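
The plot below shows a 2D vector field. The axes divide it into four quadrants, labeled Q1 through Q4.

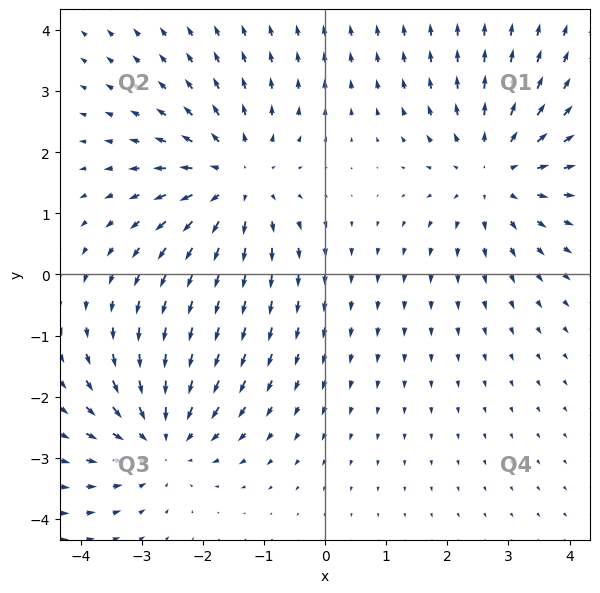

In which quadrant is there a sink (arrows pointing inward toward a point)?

Q3

The sink sits at approximately (-2.7, -2.7), which lies in quadrant Q3. The divergence there is about -3, negative as expected for a sink.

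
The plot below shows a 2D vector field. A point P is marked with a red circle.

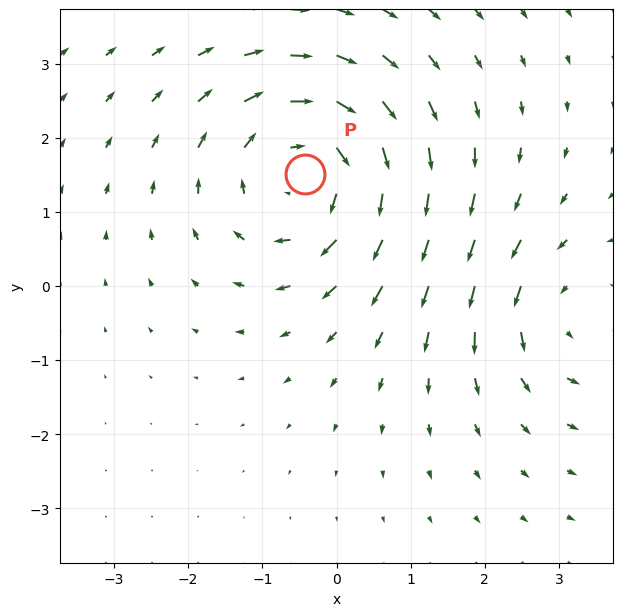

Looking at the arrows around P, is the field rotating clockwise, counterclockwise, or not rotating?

clockwise

Near P at (-0.4, 1.5) the arrows circulate clockwise. The curl (z-component) there is about -4; negative curl means clockwise rotation.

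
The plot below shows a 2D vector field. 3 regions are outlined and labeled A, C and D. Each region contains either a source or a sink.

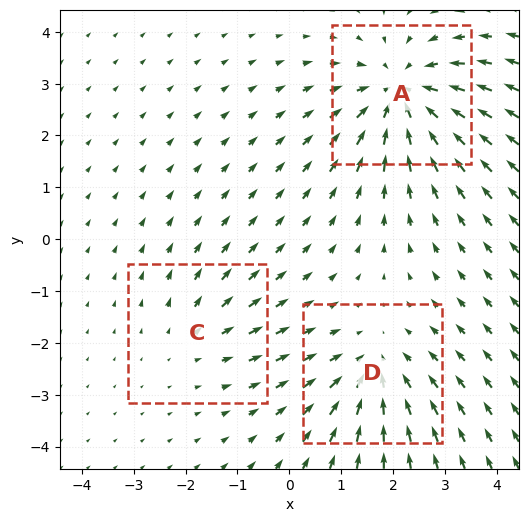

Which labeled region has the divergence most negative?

A

Divergence at each region's feature centre — A: about -4, C: about +2, D: about -3. Region A is most negative.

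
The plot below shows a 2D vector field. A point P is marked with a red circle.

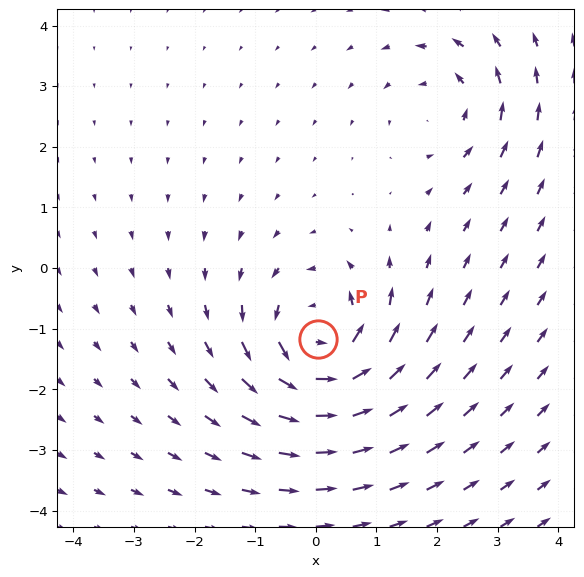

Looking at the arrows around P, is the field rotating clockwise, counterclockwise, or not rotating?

counterclockwise

Near P at (0.0, -1.2) the arrows circulate counterclockwise. The curl (z-component) there is about +5; positive curl means counterclockwise rotation.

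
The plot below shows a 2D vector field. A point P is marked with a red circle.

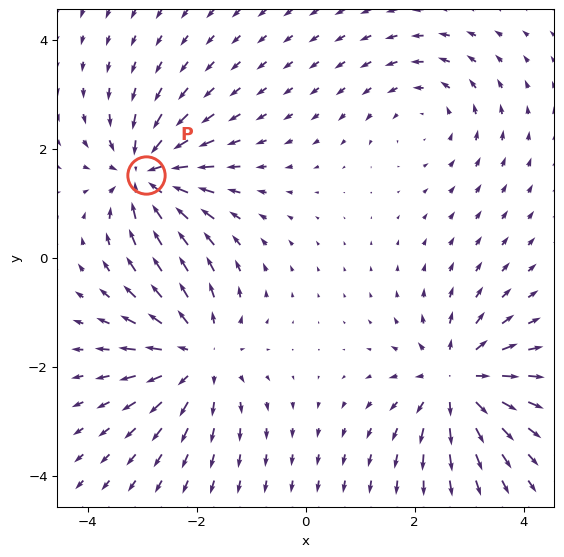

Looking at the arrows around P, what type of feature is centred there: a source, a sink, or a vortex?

At P (-2.9, 1.5) the arrows converge inward. Divergence about -6, curl ≈0 — negative divergence with near-zero curl is a sink.

sink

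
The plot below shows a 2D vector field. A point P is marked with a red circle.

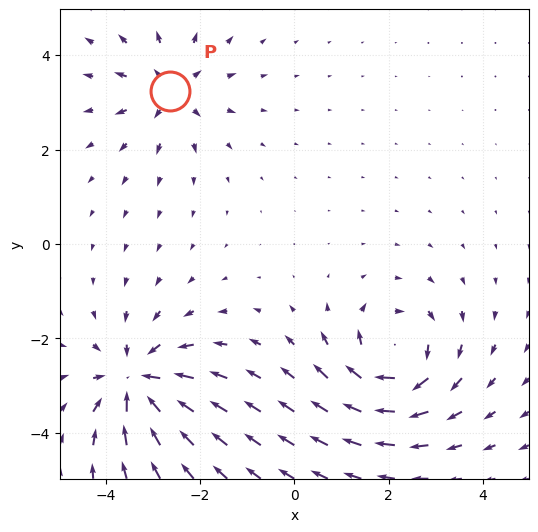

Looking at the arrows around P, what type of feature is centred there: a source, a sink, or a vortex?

At P (-2.6, 3.3) the arrows spread outward. Divergence about +4, curl ≈0 — positive divergence with near-zero curl is a source.

source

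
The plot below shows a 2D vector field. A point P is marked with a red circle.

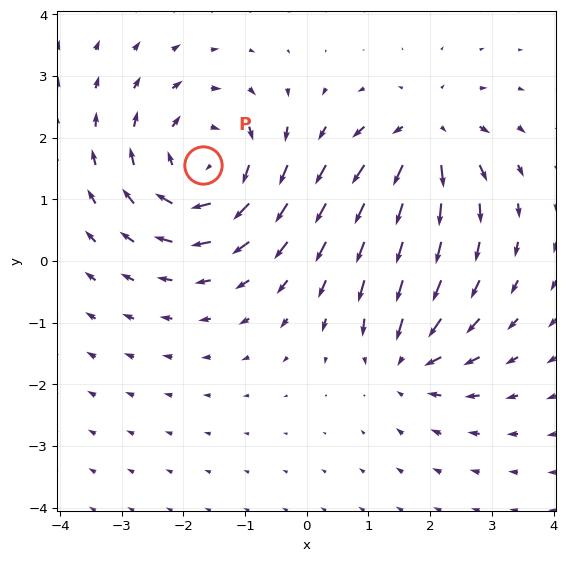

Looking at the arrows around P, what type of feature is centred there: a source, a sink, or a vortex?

At P (-1.7, 1.6) the arrows circulate clockwise. Divergence ≈0, curl about -5 — near-zero divergence with nonzero curl is a vortex.

vortex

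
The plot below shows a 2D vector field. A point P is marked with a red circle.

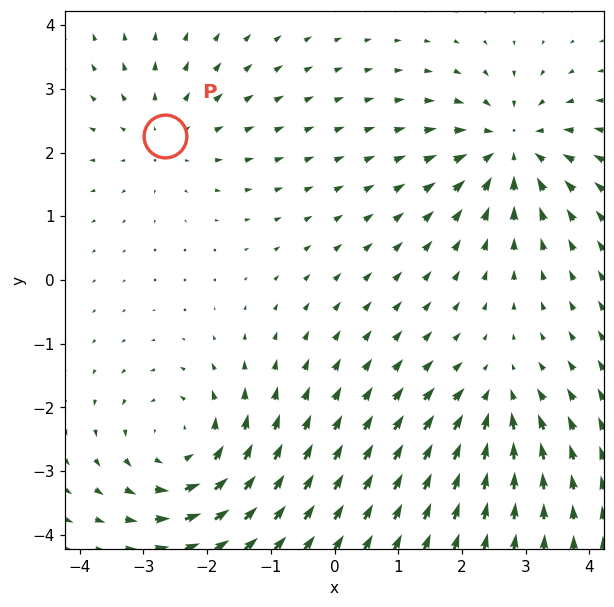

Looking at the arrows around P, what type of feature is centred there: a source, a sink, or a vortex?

source

At P (-2.7, 2.3) the arrows spread outward. Divergence about +3, curl ≈0 — positive divergence with near-zero curl is a source.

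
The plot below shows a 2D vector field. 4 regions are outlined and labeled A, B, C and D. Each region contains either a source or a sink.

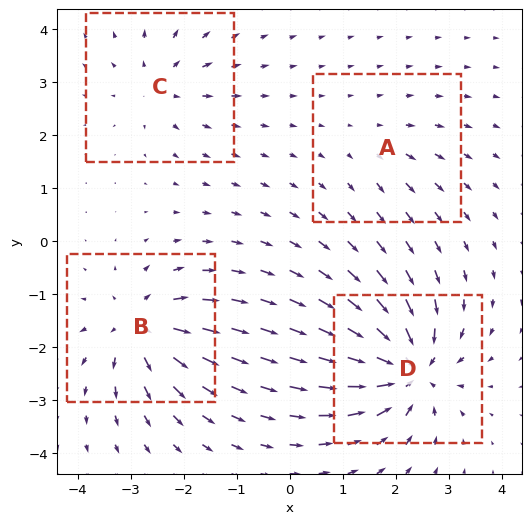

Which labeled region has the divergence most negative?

Divergence at each region's feature centre — A: about +2, B: about +6, C: about +4, D: about -8. Region D is most negative.

D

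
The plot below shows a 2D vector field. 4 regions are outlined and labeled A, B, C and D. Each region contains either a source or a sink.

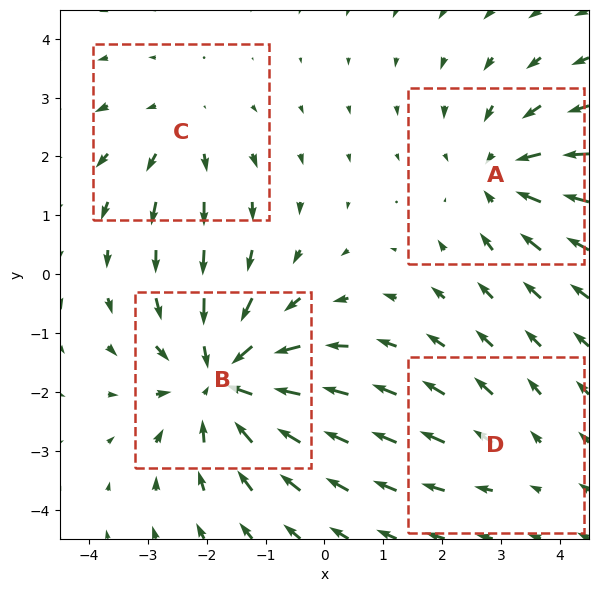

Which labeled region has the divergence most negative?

B

Divergence at each region's feature centre — A: about -4, B: about -6, C: about +3, D: about +2. Region B is most negative.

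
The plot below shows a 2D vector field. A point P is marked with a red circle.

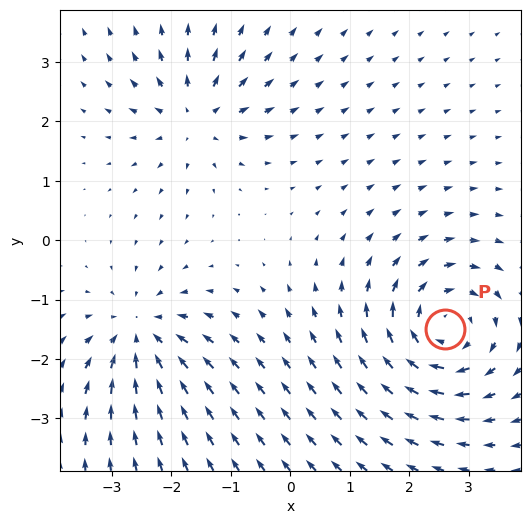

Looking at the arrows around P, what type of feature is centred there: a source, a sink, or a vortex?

At P (2.6, -1.5) the arrows circulate clockwise. Divergence ≈0, curl about -5 — near-zero divergence with nonzero curl is a vortex.

vortex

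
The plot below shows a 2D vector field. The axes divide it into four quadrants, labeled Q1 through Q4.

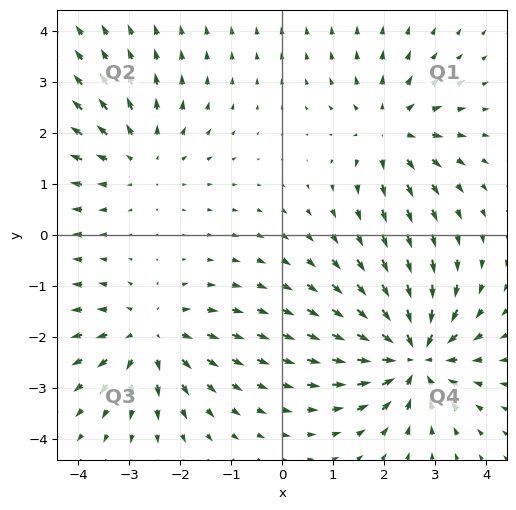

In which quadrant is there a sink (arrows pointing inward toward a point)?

The sink sits at approximately (2.6, -2.4), which lies in quadrant Q4. The divergence there is about -5, negative as expected for a sink.

Q4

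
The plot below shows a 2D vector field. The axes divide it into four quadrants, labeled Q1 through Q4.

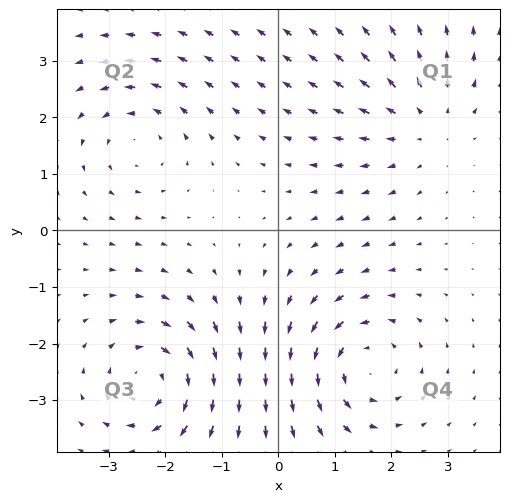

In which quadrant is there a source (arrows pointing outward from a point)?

The source sits at approximately (2.6, 1.9), which lies in quadrant Q1. The divergence there is about +3, positive as expected for a source.

Q1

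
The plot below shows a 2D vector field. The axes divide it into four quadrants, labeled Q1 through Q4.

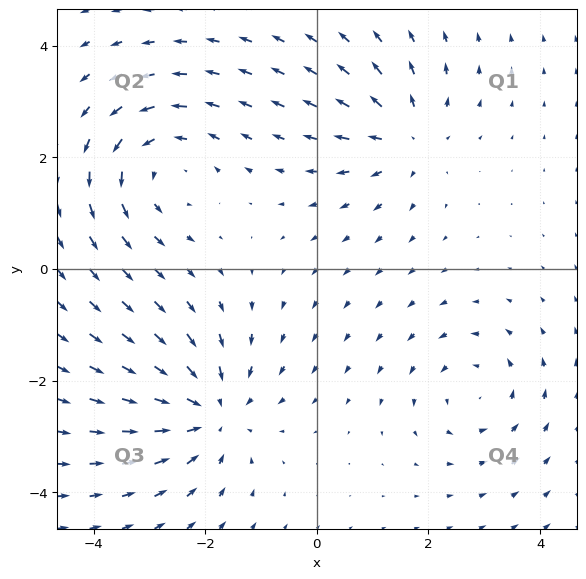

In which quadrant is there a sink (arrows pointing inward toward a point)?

The sink sits at approximately (-1.9, -2.6), which lies in quadrant Q3. The divergence there is about -5, negative as expected for a sink.

Q3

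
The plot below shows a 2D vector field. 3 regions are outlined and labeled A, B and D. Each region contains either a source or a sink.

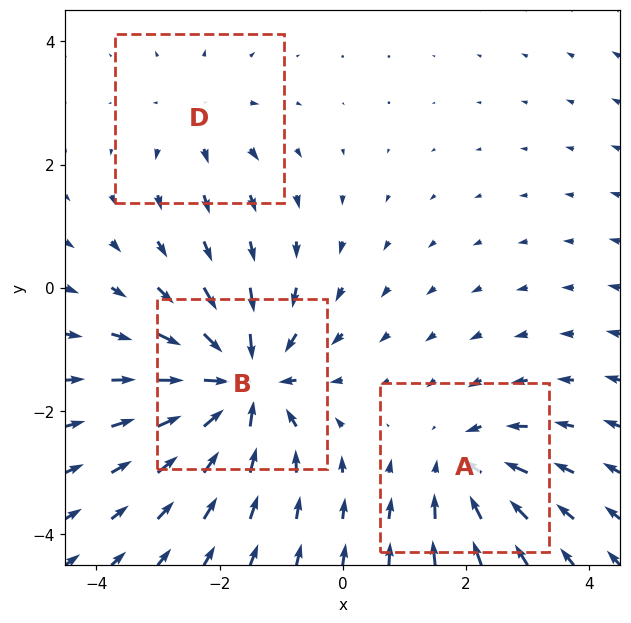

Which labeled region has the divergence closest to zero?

Divergence at each region's feature centre — A: about -3, B: about -6, D: about +2. Region D is closest to zero.

D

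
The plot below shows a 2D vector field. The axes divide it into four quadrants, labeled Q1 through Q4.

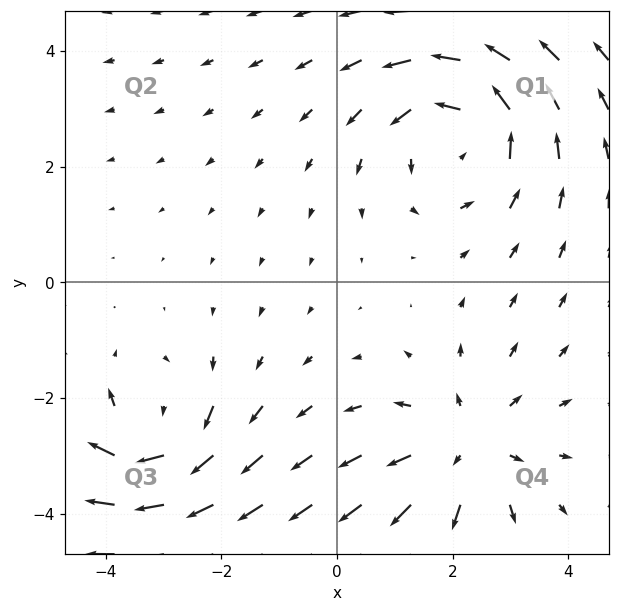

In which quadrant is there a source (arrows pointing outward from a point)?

The source sits at approximately (2.2, -2.9), which lies in quadrant Q4. The divergence there is about +2, positive as expected for a source.

Q4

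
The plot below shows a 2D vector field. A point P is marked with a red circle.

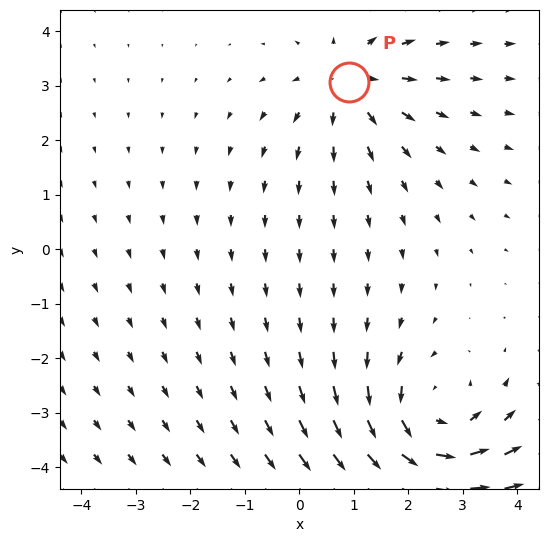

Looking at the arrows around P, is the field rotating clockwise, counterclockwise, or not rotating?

not rotating

Near P at (0.9, 3.1) the arrows show no circulation. The curl there is ≈0.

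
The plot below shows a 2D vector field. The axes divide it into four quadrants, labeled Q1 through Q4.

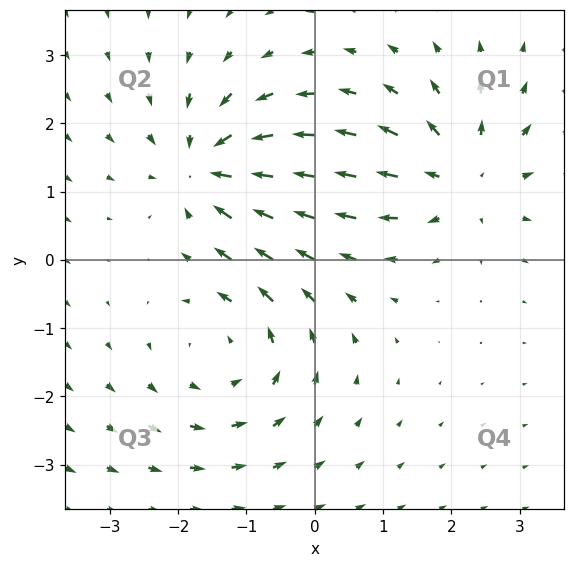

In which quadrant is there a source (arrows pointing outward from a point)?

The source sits at approximately (2.2, 1.2), which lies in quadrant Q1. The divergence there is about +5, positive as expected for a source.

Q1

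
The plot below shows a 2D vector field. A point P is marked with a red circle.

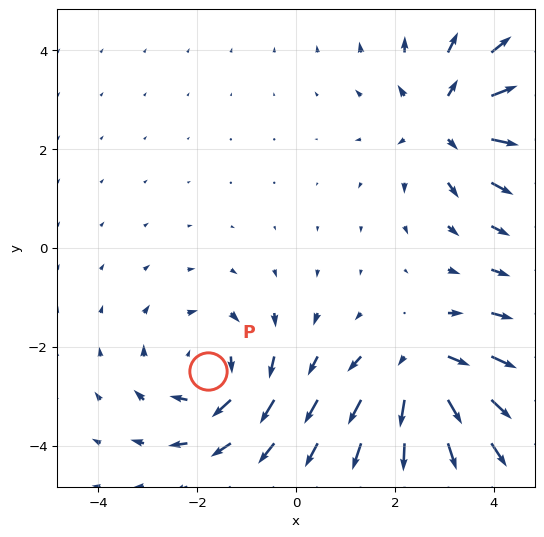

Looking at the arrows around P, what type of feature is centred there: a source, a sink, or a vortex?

vortex

At P (-1.8, -2.5) the arrows circulate clockwise. Divergence ≈0, curl about -4 — near-zero divergence with nonzero curl is a vortex.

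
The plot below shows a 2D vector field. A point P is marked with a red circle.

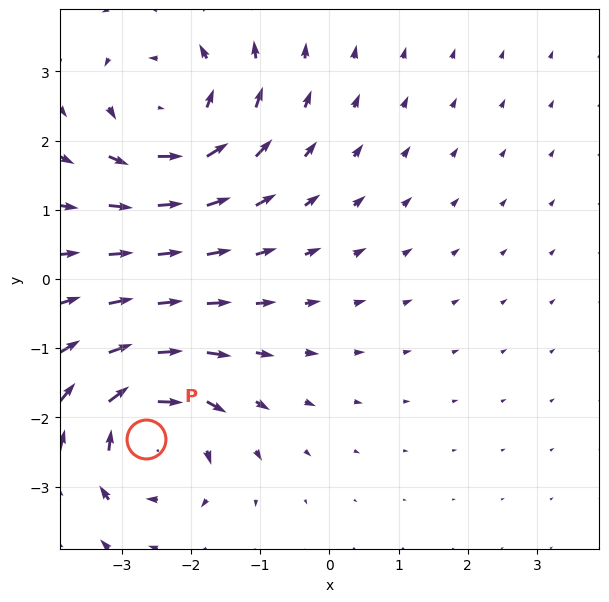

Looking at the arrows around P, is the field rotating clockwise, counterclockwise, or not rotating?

clockwise

Near P at (-2.6, -2.3) the arrows circulate clockwise. The curl (z-component) there is about -6; negative curl means clockwise rotation.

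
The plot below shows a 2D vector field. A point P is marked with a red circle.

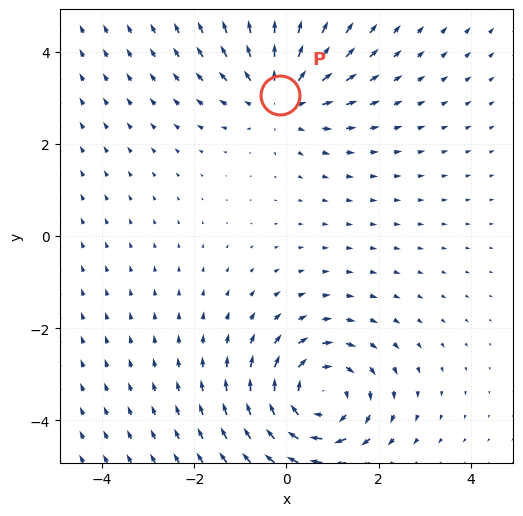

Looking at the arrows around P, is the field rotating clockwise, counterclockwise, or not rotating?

not rotating

Near P at (-0.1, 3.0) the arrows show no circulation. The curl there is ≈0.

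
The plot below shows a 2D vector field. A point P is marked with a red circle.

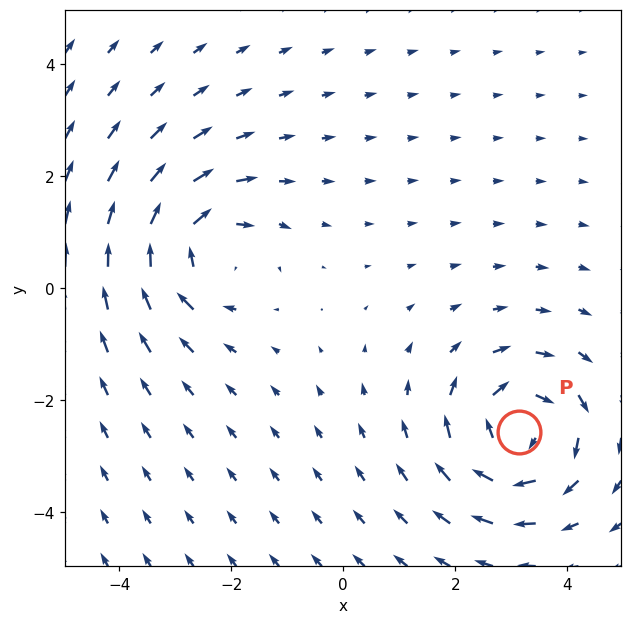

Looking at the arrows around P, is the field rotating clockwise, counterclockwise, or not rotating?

clockwise

Near P at (3.1, -2.6) the arrows circulate clockwise. The curl (z-component) there is about -4; negative curl means clockwise rotation.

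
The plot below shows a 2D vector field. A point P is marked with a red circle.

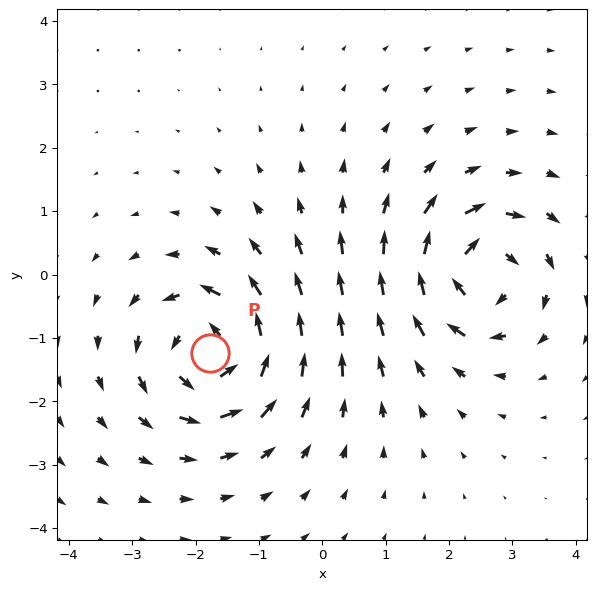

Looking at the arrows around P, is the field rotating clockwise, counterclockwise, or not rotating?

Near P at (-1.8, -1.2) the arrows circulate counterclockwise. The curl (z-component) there is about +6; positive curl means counterclockwise rotation.

counterclockwise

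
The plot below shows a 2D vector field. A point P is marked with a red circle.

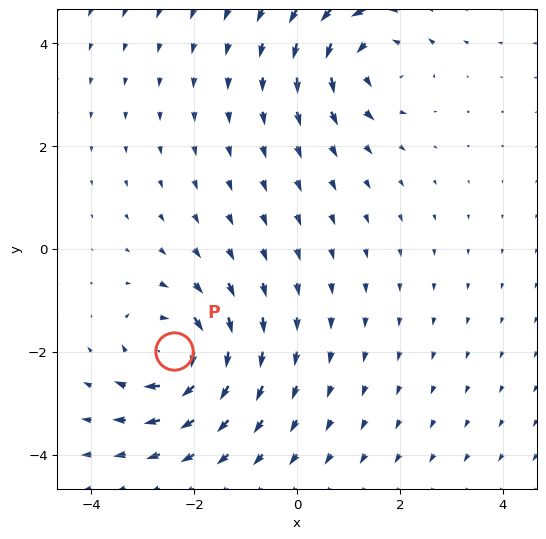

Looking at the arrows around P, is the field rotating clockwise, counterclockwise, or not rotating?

Near P at (-2.4, -2.0) the arrows circulate clockwise. The curl (z-component) there is about -5; negative curl means clockwise rotation.

clockwise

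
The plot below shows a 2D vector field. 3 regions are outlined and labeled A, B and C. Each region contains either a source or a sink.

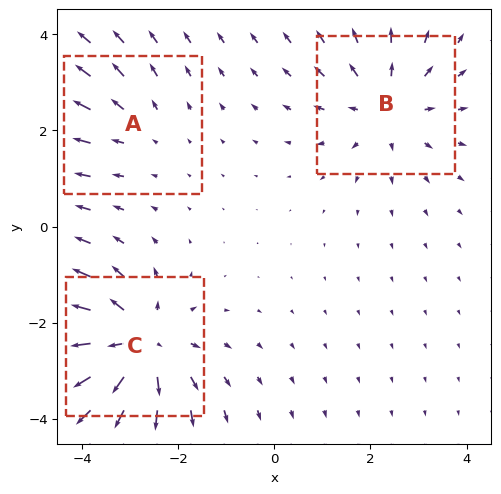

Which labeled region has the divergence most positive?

C

Divergence at each region's feature centre — A: about +2, B: about +3, C: about +5. Region C is most positive.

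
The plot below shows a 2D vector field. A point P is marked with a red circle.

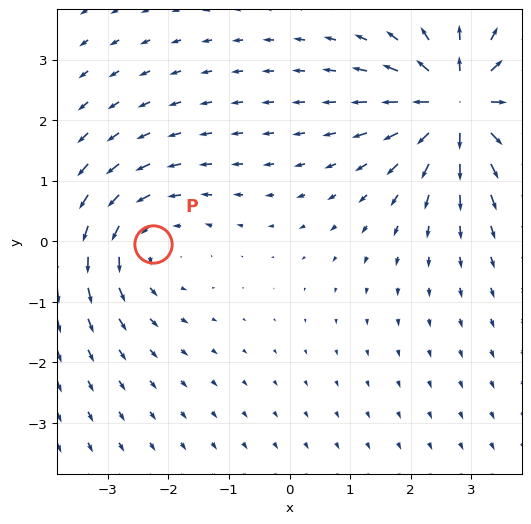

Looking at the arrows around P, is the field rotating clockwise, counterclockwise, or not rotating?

counterclockwise

Near P at (-2.3, -0.0) the arrows circulate counterclockwise. The curl (z-component) there is about +3; positive curl means counterclockwise rotation.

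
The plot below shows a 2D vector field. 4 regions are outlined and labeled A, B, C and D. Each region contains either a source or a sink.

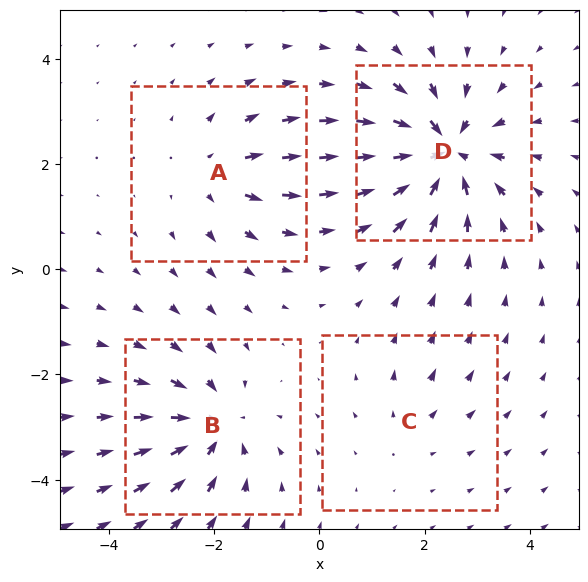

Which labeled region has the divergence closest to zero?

C

Divergence at each region's feature centre — A: about +4, B: about -5, C: about +2, D: about -7. Region C is closest to zero.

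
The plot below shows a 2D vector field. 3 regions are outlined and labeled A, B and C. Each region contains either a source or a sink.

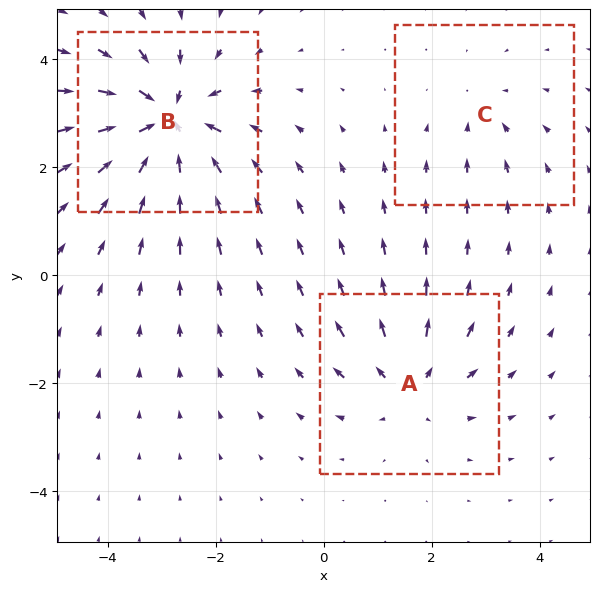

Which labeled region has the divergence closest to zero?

Divergence at each region's feature centre — A: about +3, B: about -5, C: about -2. Region C is closest to zero.

C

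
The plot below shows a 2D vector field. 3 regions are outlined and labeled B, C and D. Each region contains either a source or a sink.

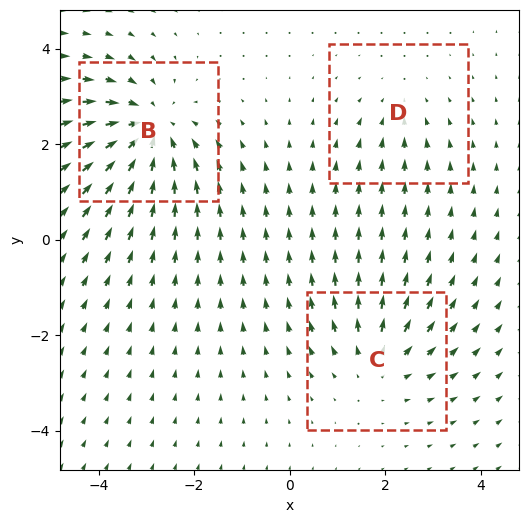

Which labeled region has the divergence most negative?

Divergence at each region's feature centre — B: about -5, C: about +3, D: about -2. Region B is most negative.

B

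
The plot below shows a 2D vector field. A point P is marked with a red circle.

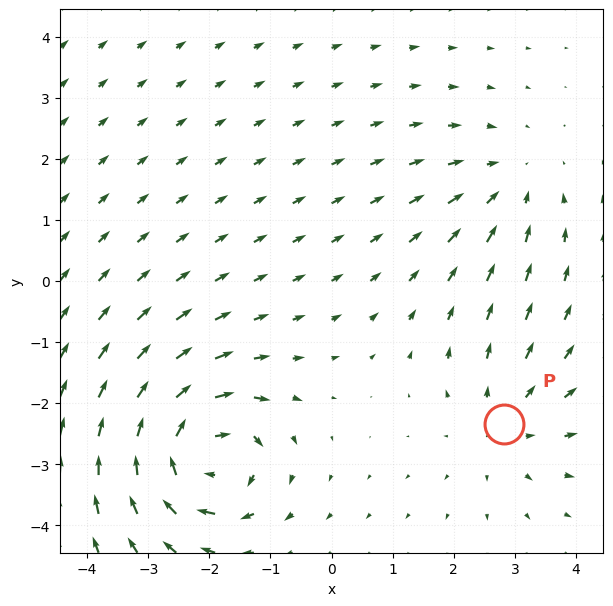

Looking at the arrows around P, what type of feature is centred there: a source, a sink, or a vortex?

source

At P (2.8, -2.3) the arrows spread outward. Divergence about +2, curl ≈0 — positive divergence with near-zero curl is a source.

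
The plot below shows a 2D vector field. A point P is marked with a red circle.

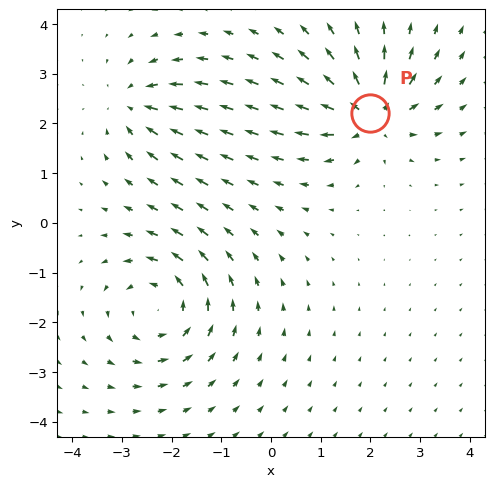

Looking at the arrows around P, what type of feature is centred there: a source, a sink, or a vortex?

At P (2.0, 2.2) the arrows spread outward. Divergence about +6, curl ≈0 — positive divergence with near-zero curl is a source.

source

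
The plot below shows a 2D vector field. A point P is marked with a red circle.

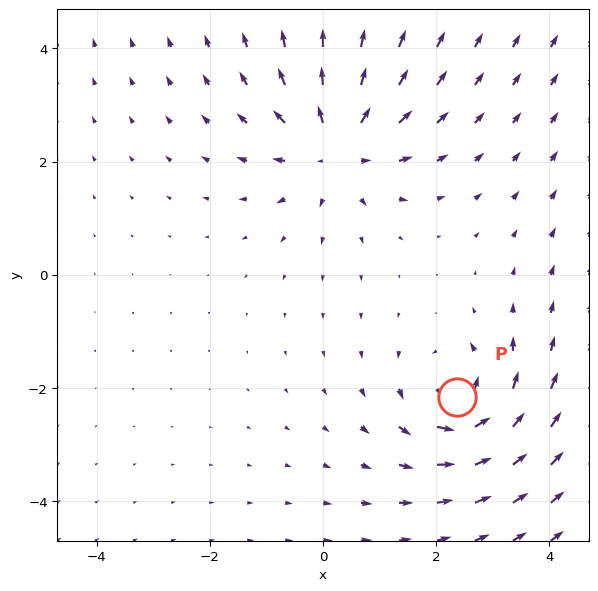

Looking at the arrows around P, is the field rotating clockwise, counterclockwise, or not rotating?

Near P at (2.4, -2.2) the arrows circulate counterclockwise. The curl (z-component) there is about +4; positive curl means counterclockwise rotation.

counterclockwise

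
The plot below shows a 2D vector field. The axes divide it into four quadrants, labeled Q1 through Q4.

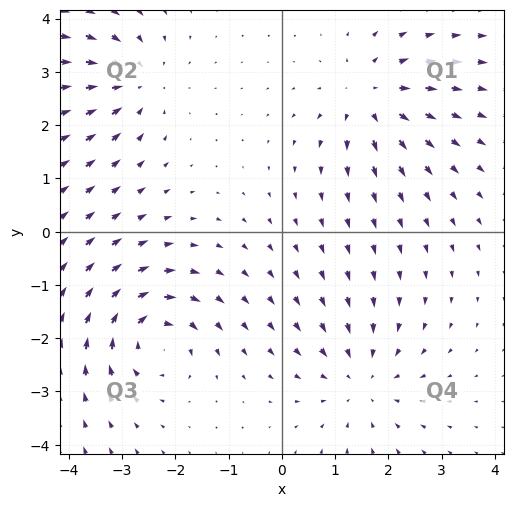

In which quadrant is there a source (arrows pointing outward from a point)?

Q1

The source sits at approximately (1.7, 2.5), which lies in quadrant Q1. The divergence there is about +4, positive as expected for a source.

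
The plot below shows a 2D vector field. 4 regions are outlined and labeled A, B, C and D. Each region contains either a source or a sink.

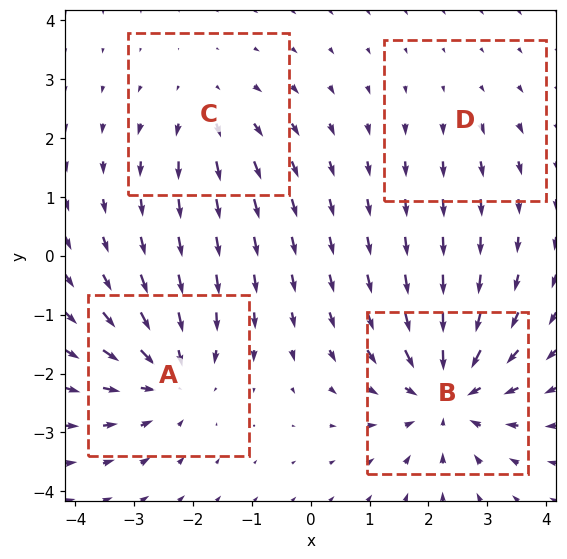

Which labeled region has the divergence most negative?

Divergence at each region's feature centre — A: about -5, B: about -6, C: about +3, D: about +2. Region B is most negative.

B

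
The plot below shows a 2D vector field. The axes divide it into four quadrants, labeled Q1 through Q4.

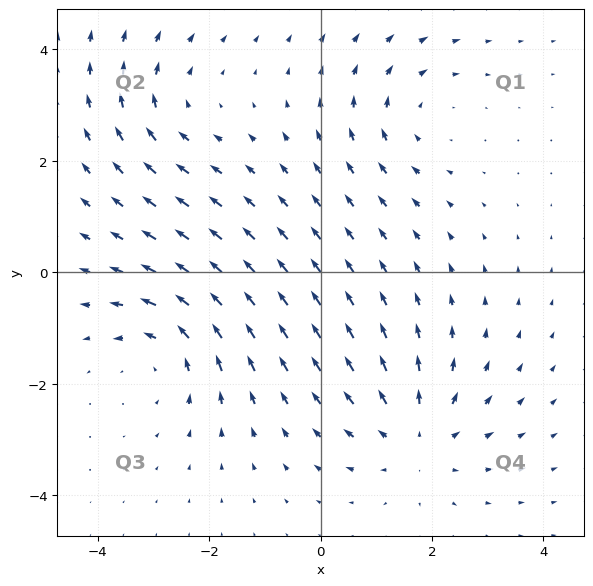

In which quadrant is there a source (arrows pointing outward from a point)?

Q4

The source sits at approximately (1.7, -2.9), which lies in quadrant Q4. The divergence there is about +4, positive as expected for a source.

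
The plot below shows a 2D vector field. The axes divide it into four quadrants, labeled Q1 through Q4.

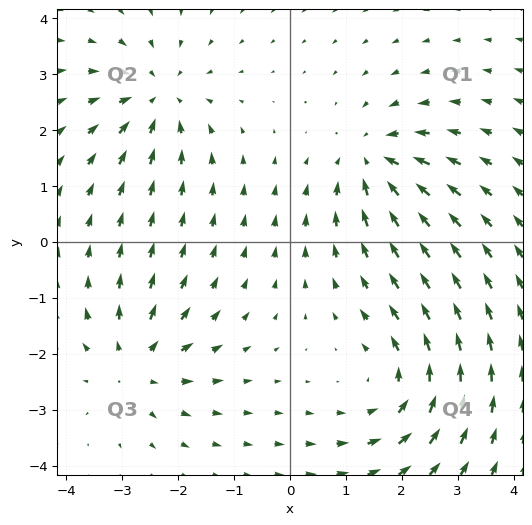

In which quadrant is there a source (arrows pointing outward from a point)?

The source sits at approximately (-2.8, -2.2), which lies in quadrant Q3. The divergence there is about +5, positive as expected for a source.

Q3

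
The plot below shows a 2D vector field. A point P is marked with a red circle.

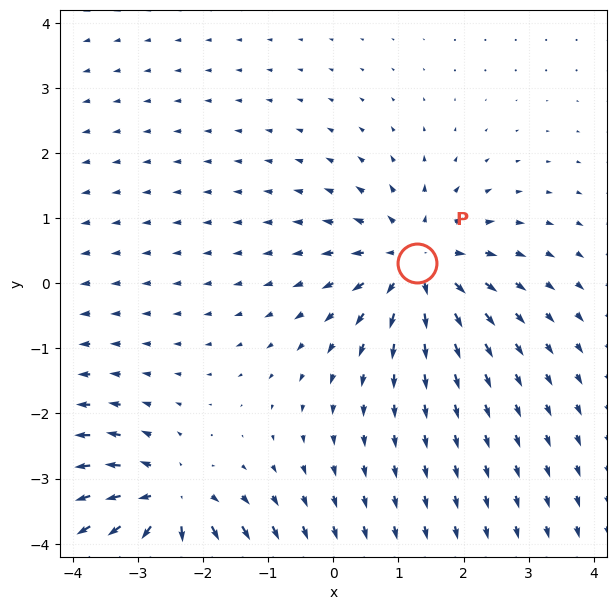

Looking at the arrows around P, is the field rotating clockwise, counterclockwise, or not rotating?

Near P at (1.3, 0.3) the arrows show no circulation. The curl there is ≈0.

not rotating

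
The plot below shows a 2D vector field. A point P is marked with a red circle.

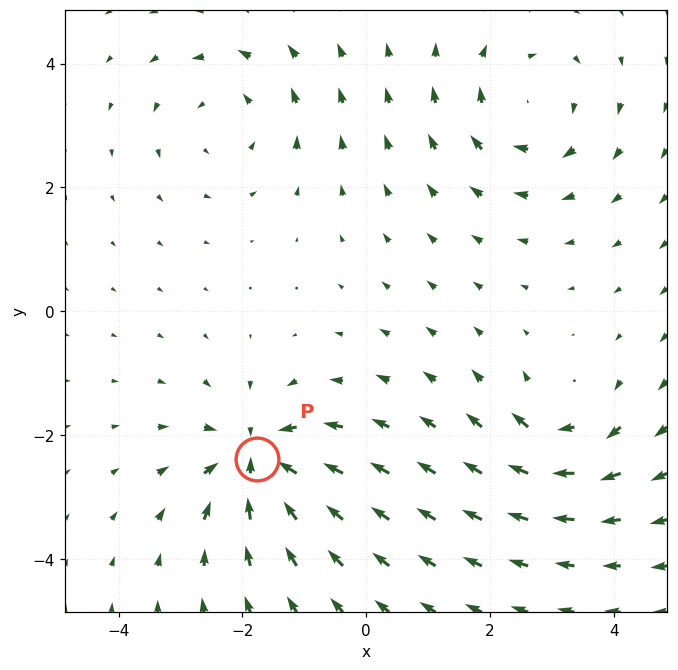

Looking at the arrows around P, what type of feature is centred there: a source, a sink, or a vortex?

sink

At P (-1.8, -2.4) the arrows converge inward. Divergence about -7, curl ≈0 — negative divergence with near-zero curl is a sink.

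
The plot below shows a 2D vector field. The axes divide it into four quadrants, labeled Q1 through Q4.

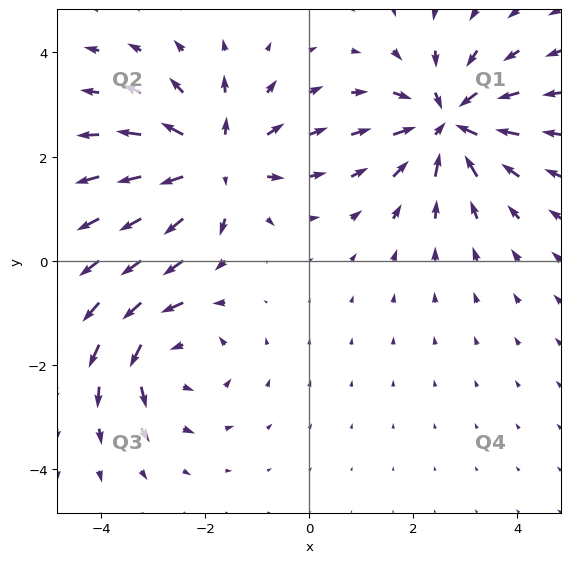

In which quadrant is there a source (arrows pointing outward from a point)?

Q2

The source sits at approximately (-1.8, 1.9), which lies in quadrant Q2. The divergence there is about +5, positive as expected for a source.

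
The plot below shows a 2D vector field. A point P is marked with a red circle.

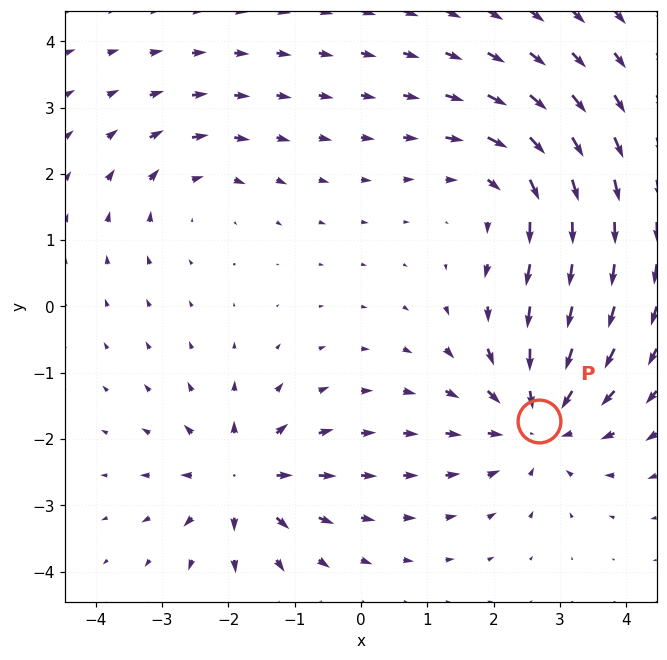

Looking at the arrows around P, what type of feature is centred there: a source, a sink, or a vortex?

sink

At P (2.7, -1.7) the arrows converge inward. Divergence about -5, curl ≈0 — negative divergence with near-zero curl is a sink.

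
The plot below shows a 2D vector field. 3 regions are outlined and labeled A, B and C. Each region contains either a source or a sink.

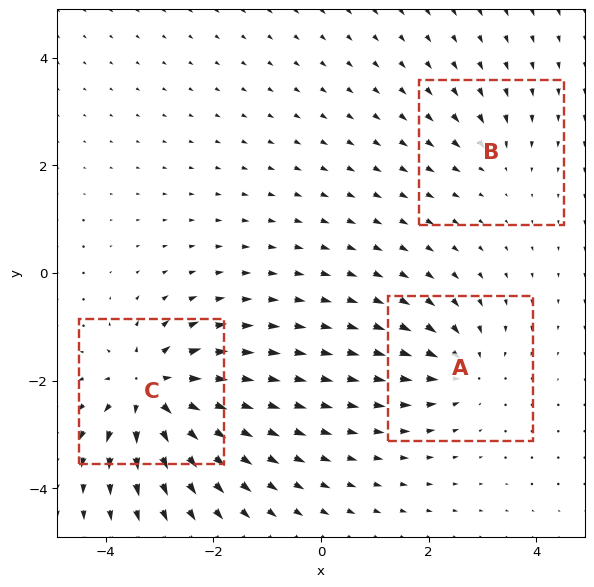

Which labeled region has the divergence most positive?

C

Divergence at each region's feature centre — A: about -4, B: about -2, C: about +6. Region C is most positive.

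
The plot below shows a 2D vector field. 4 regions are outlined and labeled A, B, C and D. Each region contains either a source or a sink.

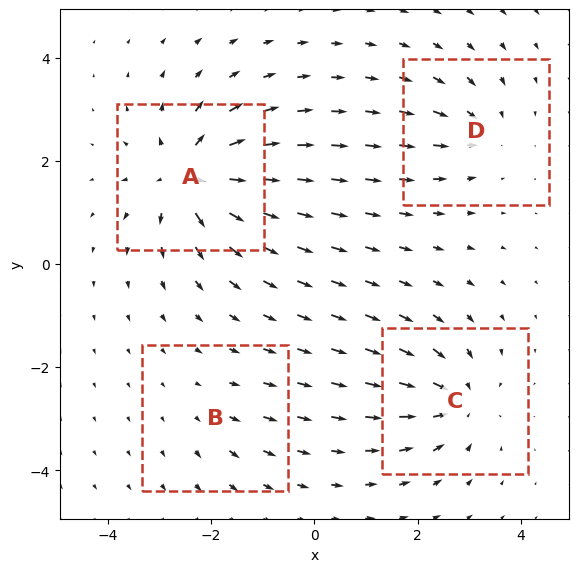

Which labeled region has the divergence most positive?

A

Divergence at each region's feature centre — A: about +8, B: about +2, C: about -6, D: about -4. Region A is most positive.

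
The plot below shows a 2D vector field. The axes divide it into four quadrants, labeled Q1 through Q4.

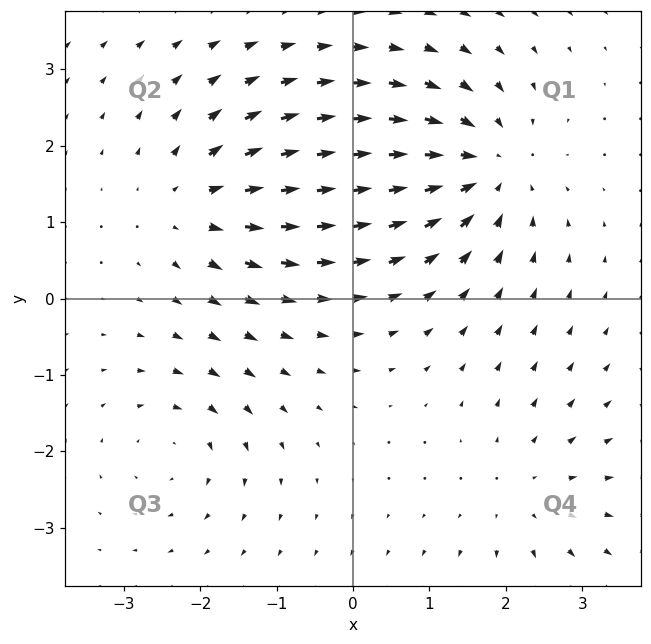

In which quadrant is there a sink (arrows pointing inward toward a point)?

The sink sits at approximately (1.7, 1.7), which lies in quadrant Q1. The divergence there is about -5, negative as expected for a sink.

Q1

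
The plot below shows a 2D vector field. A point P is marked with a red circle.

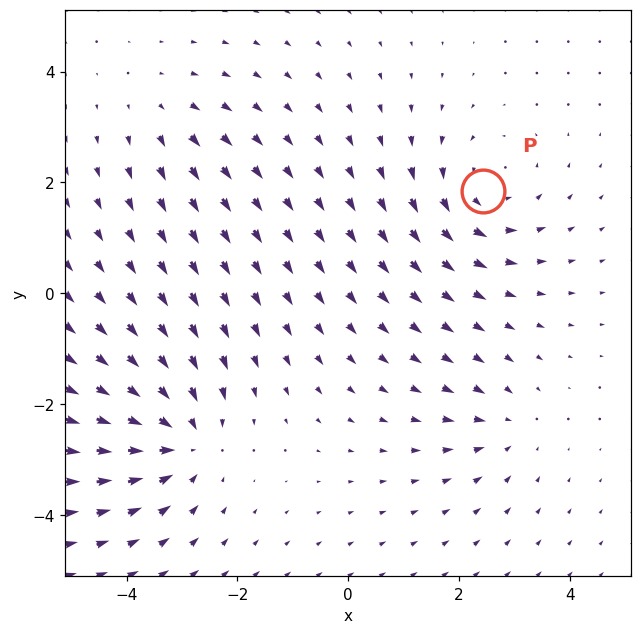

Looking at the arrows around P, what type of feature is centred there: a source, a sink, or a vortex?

At P (2.4, 1.8) the arrows circulate counterclockwise. Divergence ≈0, curl about +4 — near-zero divergence with nonzero curl is a vortex.

vortex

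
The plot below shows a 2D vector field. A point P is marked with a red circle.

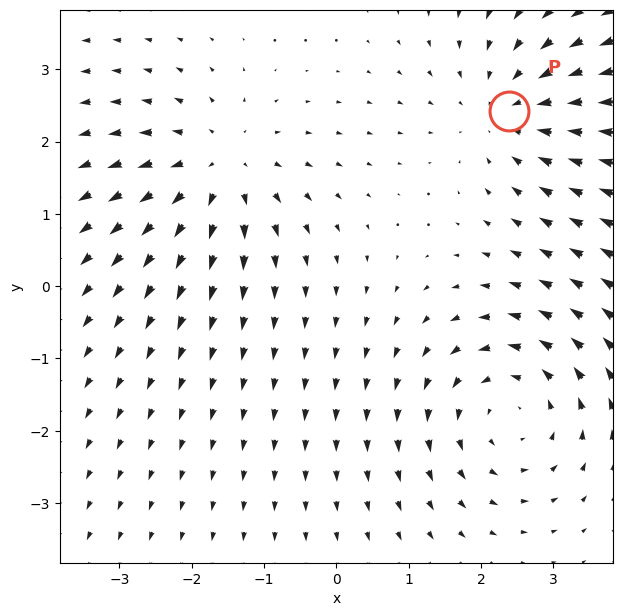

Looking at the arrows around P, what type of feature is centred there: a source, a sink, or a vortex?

sink

At P (2.4, 2.4) the arrows converge inward. Divergence about -3, curl ≈0 — negative divergence with near-zero curl is a sink.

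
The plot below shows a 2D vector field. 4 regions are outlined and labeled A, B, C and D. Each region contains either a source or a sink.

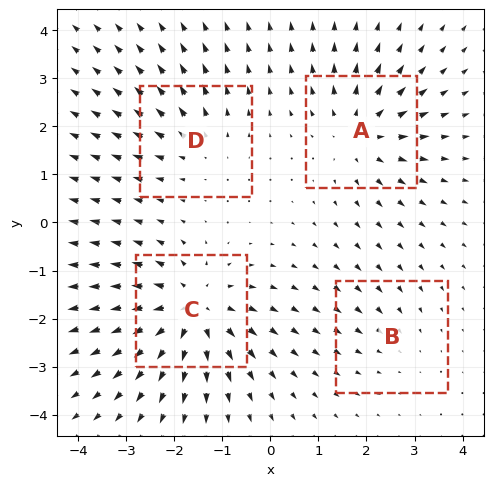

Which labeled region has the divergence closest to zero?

B

Divergence at each region's feature centre — A: about +5, B: about -2, C: about +6, D: about +3. Region B is closest to zero.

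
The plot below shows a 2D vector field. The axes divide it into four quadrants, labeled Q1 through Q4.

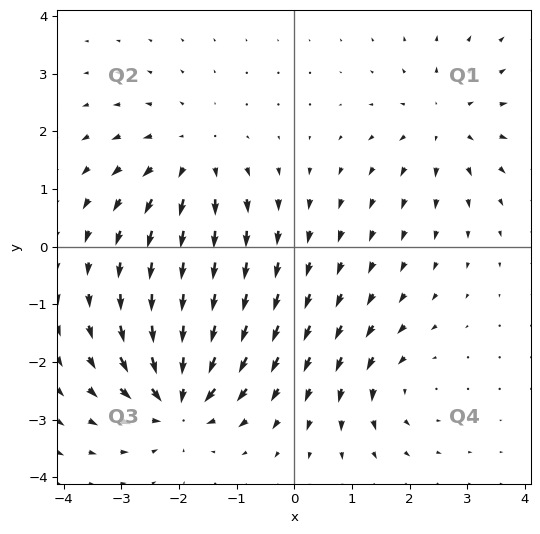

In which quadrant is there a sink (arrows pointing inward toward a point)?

Q3

The sink sits at approximately (-2.0, -2.6), which lies in quadrant Q3. The divergence there is about -6, negative as expected for a sink.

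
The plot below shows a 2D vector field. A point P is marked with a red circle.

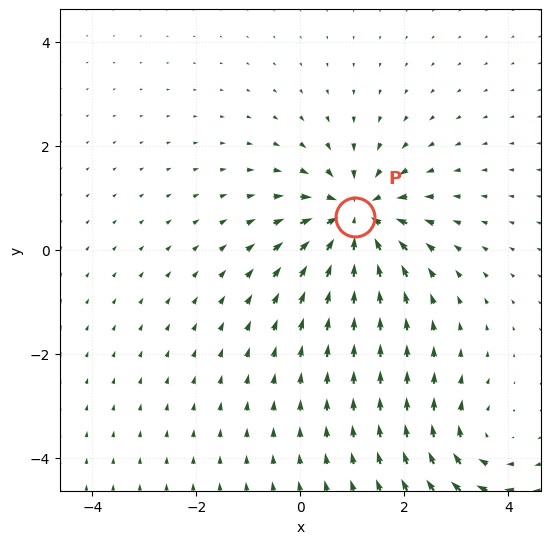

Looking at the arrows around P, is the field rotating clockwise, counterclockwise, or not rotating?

Near P at (1.1, 0.6) the arrows show no circulation. The curl there is ≈0.

not rotating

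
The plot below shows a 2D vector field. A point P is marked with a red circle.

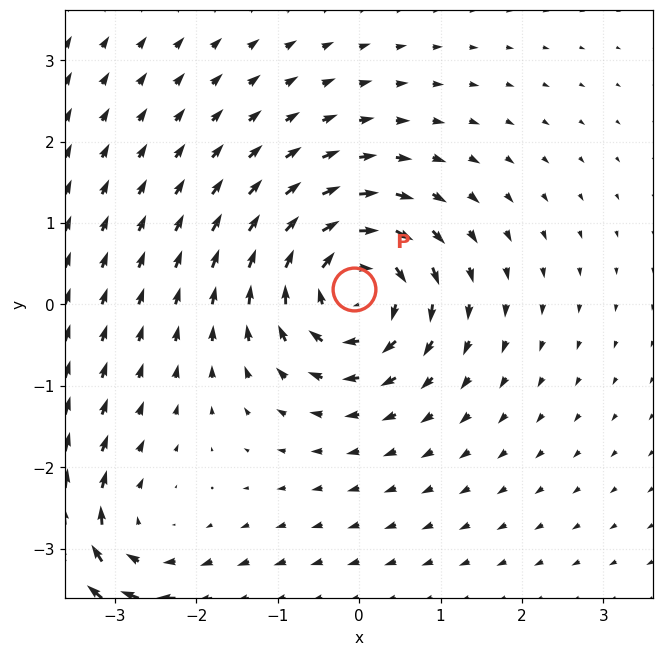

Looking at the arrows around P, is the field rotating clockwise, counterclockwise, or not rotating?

Near P at (-0.1, 0.2) the arrows circulate clockwise. The curl (z-component) there is about -7; negative curl means clockwise rotation.

clockwise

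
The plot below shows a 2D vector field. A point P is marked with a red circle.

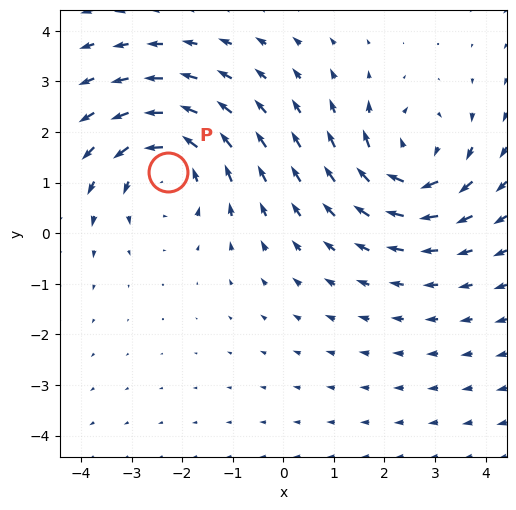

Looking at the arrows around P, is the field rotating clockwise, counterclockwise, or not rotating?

Near P at (-2.3, 1.2) the arrows circulate counterclockwise. The curl (z-component) there is about +3; positive curl means counterclockwise rotation.

counterclockwise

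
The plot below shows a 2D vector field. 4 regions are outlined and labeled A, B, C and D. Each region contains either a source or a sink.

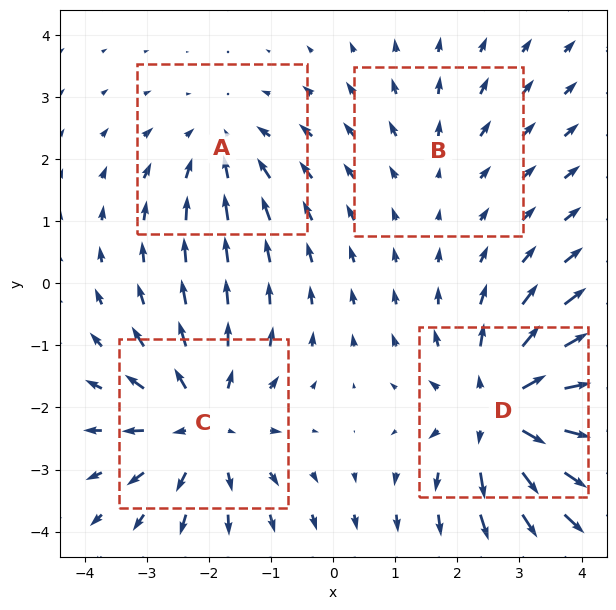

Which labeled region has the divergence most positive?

D

Divergence at each region's feature centre — A: about -3, B: about +2, C: about +5, D: about +6. Region D is most positive.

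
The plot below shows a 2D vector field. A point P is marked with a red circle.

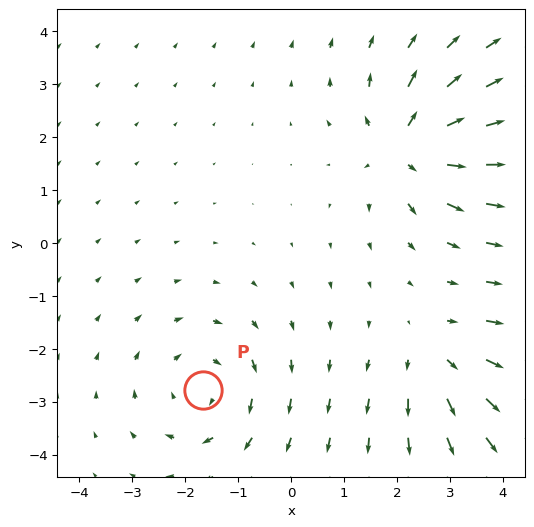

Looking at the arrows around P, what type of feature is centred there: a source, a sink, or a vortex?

vortex

At P (-1.7, -2.8) the arrows circulate clockwise. Divergence ≈0, curl about -3 — near-zero divergence with nonzero curl is a vortex.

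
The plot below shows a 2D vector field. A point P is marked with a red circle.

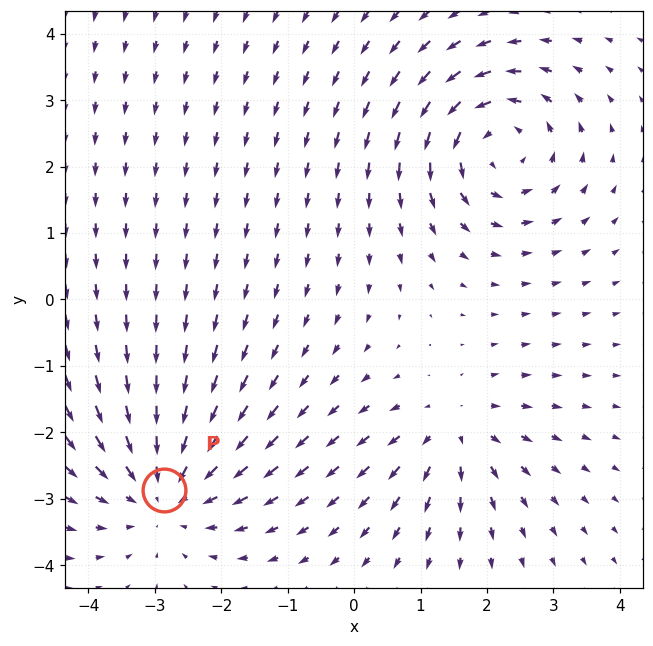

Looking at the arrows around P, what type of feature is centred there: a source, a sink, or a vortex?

At P (-2.9, -2.9) the arrows converge inward. Divergence about -4, curl ≈0 — negative divergence with near-zero curl is a sink.

sink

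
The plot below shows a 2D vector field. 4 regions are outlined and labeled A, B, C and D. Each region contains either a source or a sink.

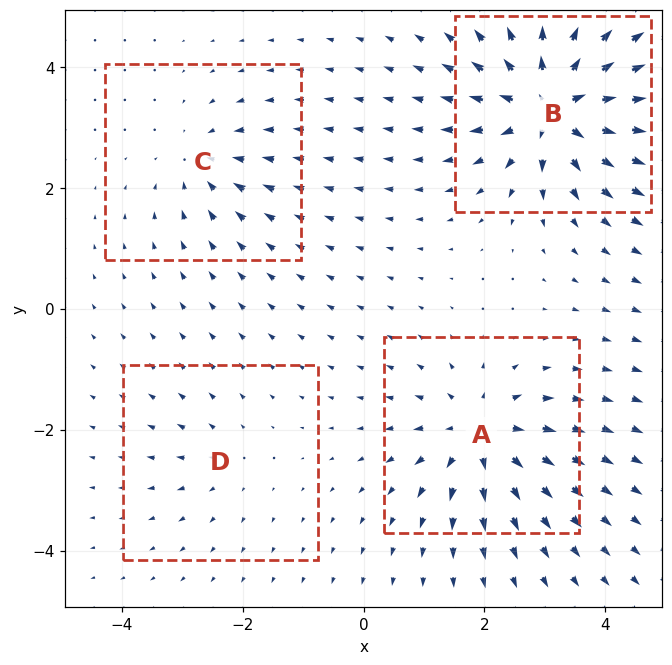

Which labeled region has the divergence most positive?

Divergence at each region's feature centre — A: about +6, B: about +9, C: about -4, D: about +2. Region B is most positive.

B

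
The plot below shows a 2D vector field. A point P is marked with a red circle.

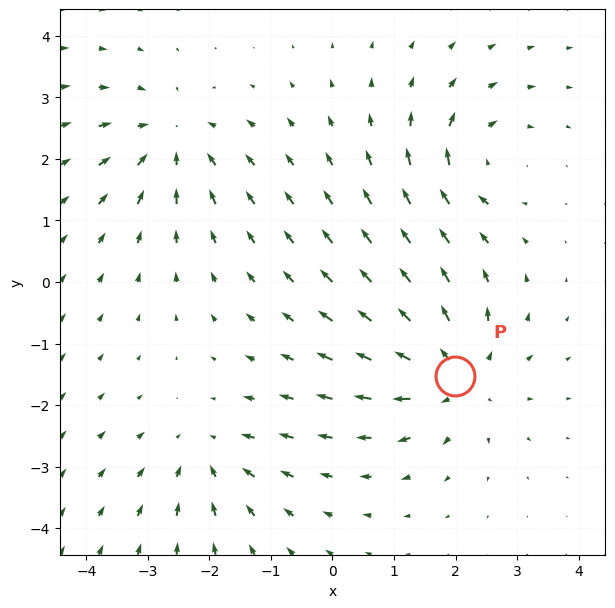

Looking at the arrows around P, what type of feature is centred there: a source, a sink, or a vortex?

At P (2.0, -1.5) the arrows spread outward. Divergence about +5, curl ≈0 — positive divergence with near-zero curl is a source.

source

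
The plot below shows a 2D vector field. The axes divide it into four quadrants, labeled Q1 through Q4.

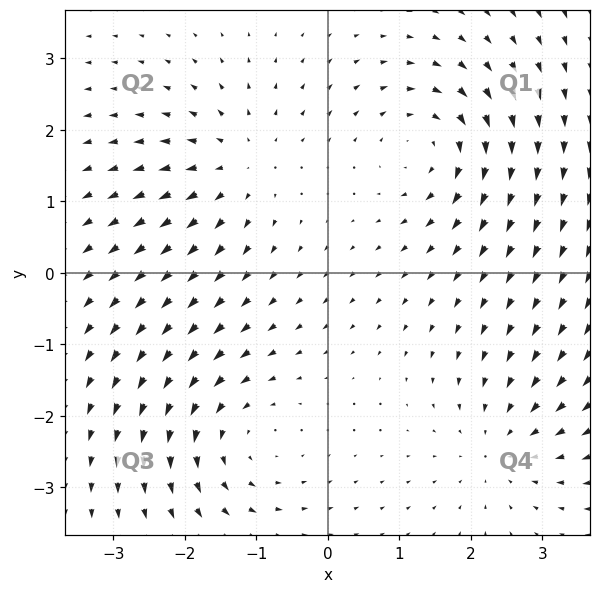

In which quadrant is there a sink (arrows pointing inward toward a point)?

The sink sits at approximately (2.4, -2.4), which lies in quadrant Q4. The divergence there is about -4, negative as expected for a sink.

Q4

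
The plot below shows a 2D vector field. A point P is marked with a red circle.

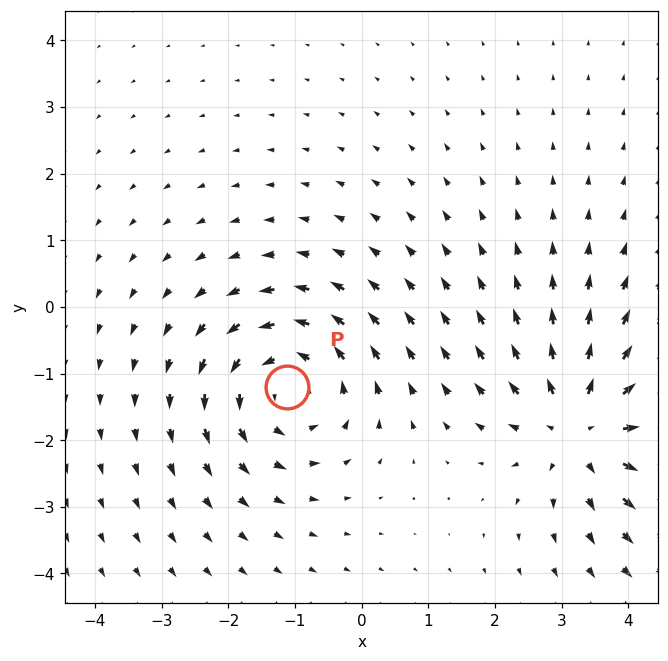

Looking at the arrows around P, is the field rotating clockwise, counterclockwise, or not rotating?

counterclockwise

Near P at (-1.1, -1.2) the arrows circulate counterclockwise. The curl (z-component) there is about +3; positive curl means counterclockwise rotation.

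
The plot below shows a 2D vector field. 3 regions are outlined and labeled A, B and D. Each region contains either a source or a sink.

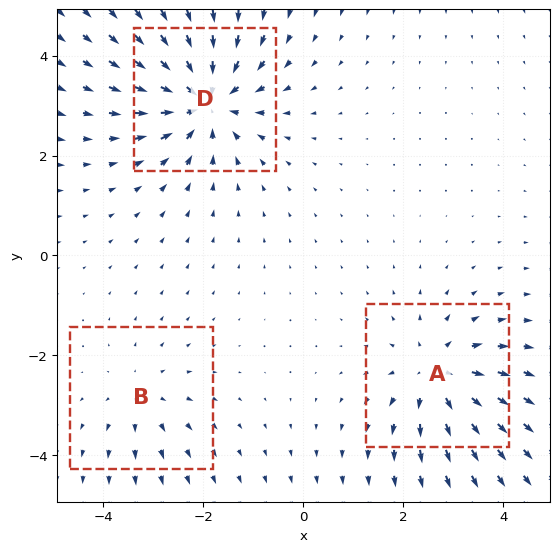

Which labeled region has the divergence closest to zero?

B

Divergence at each region's feature centre — A: about +4, B: about +2, D: about -5. Region B is closest to zero.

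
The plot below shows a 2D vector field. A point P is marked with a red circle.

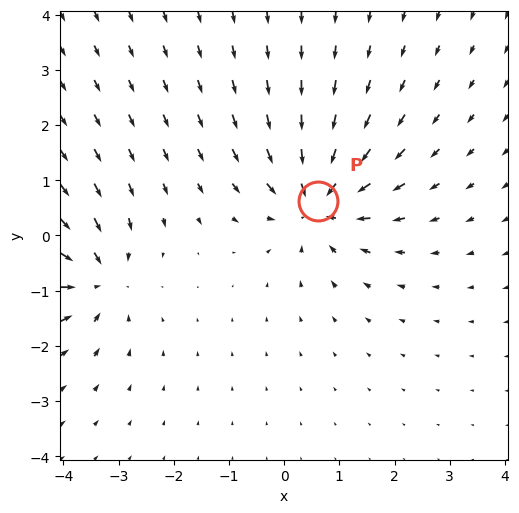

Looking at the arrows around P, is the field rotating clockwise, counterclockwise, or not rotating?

not rotating

Near P at (0.6, 0.6) the arrows show no circulation. The curl there is ≈0.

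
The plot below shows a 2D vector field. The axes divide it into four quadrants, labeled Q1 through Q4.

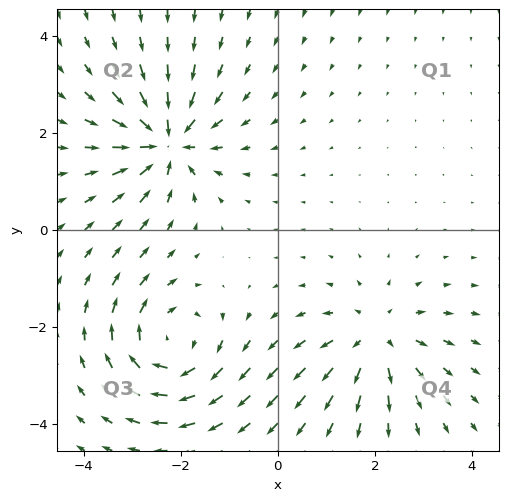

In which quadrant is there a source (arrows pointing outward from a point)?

Q4

The source sits at approximately (2.0, -2.2), which lies in quadrant Q4. The divergence there is about +4, positive as expected for a source.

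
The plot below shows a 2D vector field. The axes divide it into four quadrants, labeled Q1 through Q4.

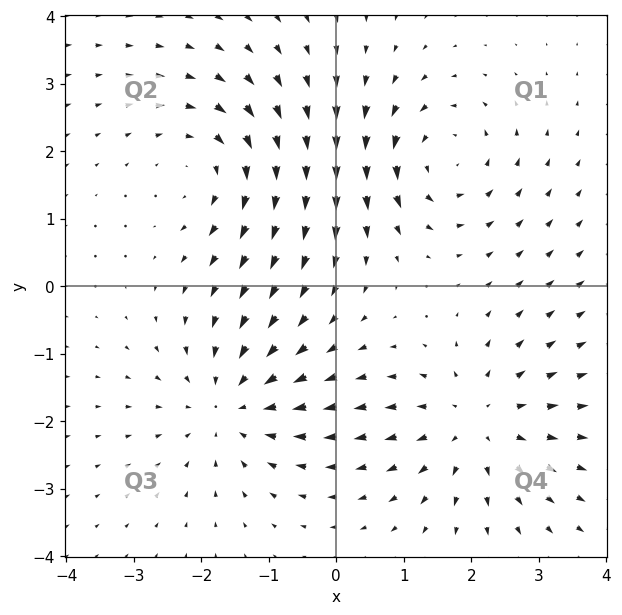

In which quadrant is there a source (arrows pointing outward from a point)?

Q4

The source sits at approximately (2.1, -2.0), which lies in quadrant Q4. The divergence there is about +4, positive as expected for a source.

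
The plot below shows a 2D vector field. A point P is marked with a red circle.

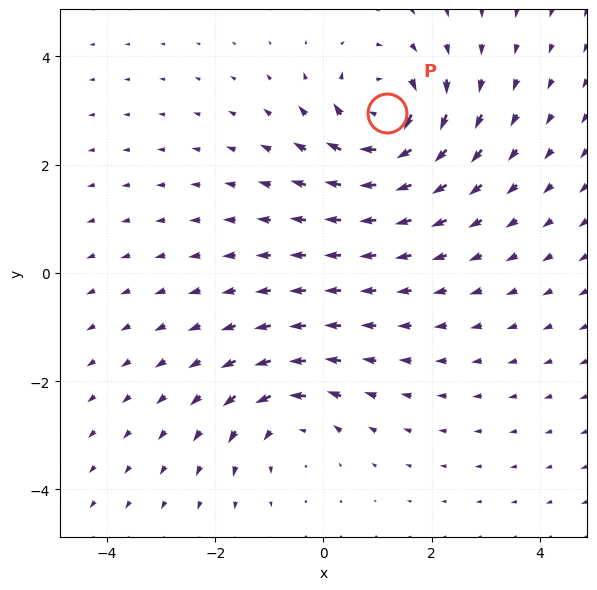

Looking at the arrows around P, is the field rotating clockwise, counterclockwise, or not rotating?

Near P at (1.2, 2.9) the arrows circulate clockwise. The curl (z-component) there is about -7; negative curl means clockwise rotation.

clockwise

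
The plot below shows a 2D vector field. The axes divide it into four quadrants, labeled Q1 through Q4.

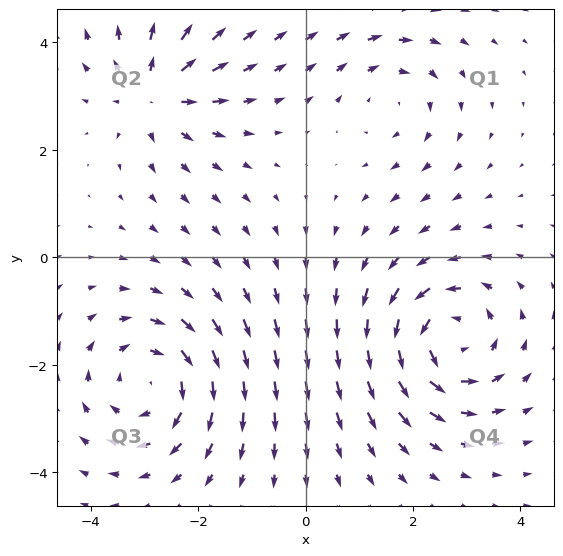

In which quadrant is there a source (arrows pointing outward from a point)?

Q2

The source sits at approximately (-2.8, 3.1), which lies in quadrant Q2. The divergence there is about +4, positive as expected for a source.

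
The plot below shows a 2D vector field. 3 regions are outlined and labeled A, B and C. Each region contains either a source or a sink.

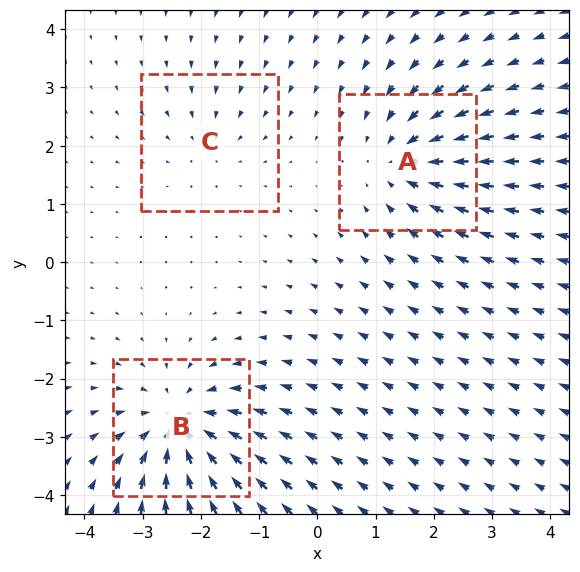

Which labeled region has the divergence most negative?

Divergence at each region's feature centre — A: about -4, B: about -5, C: about -2. Region B is most negative.

B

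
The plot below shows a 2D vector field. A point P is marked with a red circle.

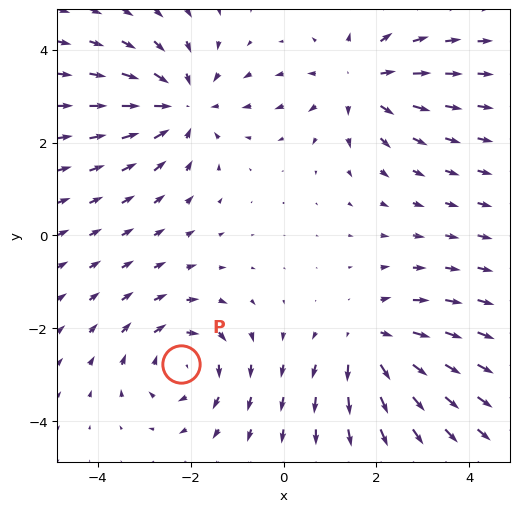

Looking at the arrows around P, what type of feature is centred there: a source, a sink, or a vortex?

At P (-2.2, -2.8) the arrows circulate clockwise. Divergence ≈0, curl about -3 — near-zero divergence with nonzero curl is a vortex.

vortex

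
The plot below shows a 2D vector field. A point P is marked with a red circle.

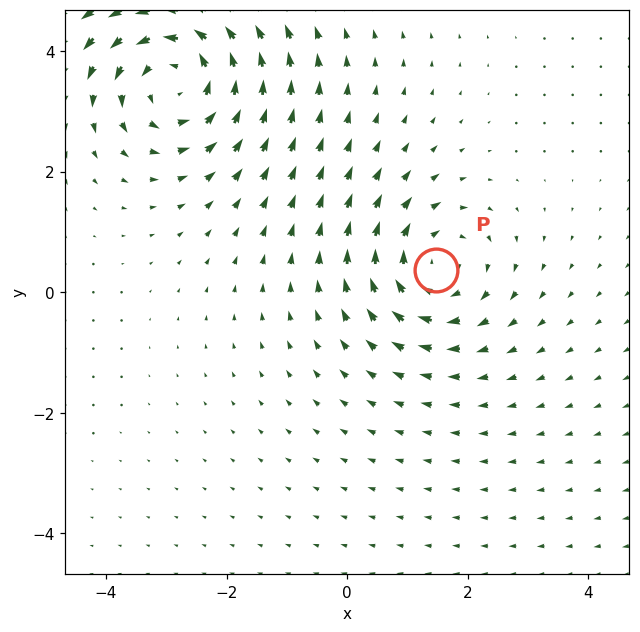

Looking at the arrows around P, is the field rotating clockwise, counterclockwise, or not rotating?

clockwise

Near P at (1.5, 0.4) the arrows circulate clockwise. The curl (z-component) there is about -4; negative curl means clockwise rotation.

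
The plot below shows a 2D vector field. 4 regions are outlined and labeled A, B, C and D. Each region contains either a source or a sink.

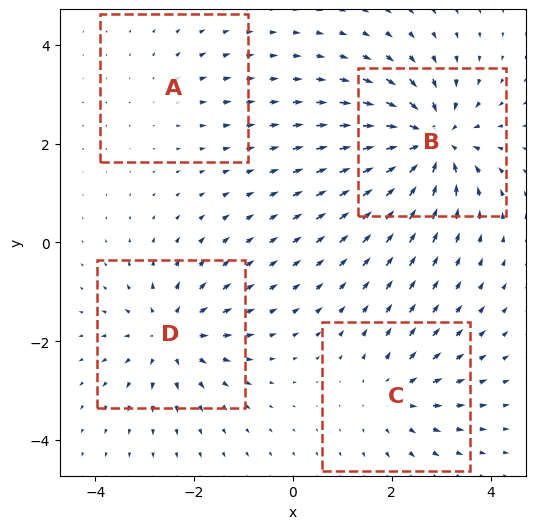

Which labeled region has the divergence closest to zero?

A

Divergence at each region's feature centre — A: about +2, B: about -8, C: about +4, D: about +5. Region A is closest to zero.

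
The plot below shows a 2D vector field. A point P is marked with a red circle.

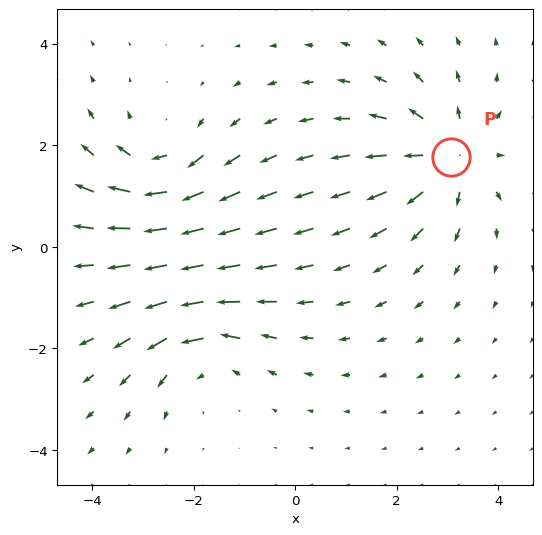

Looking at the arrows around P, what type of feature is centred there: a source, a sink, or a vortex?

source

At P (3.1, 1.8) the arrows spread outward. Divergence about +4, curl ≈0 — positive divergence with near-zero curl is a source.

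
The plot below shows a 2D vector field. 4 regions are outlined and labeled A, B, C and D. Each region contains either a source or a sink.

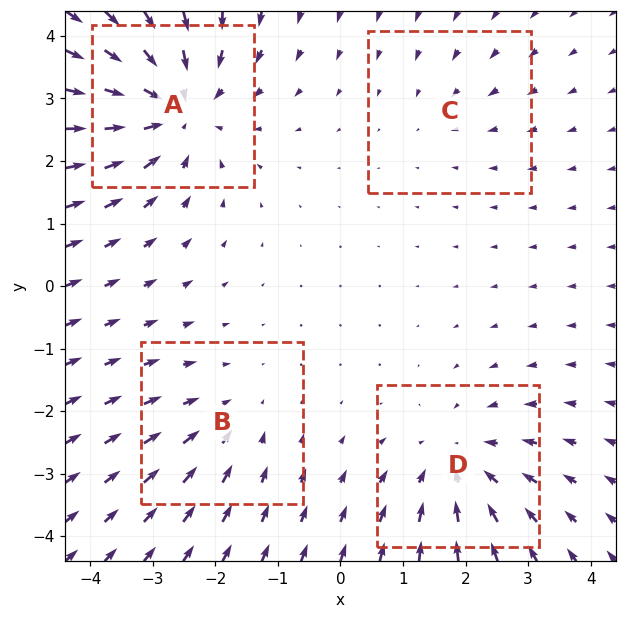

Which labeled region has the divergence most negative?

A

Divergence at each region's feature centre — A: about -6, B: about -3, C: about -2, D: about -4. Region A is most negative.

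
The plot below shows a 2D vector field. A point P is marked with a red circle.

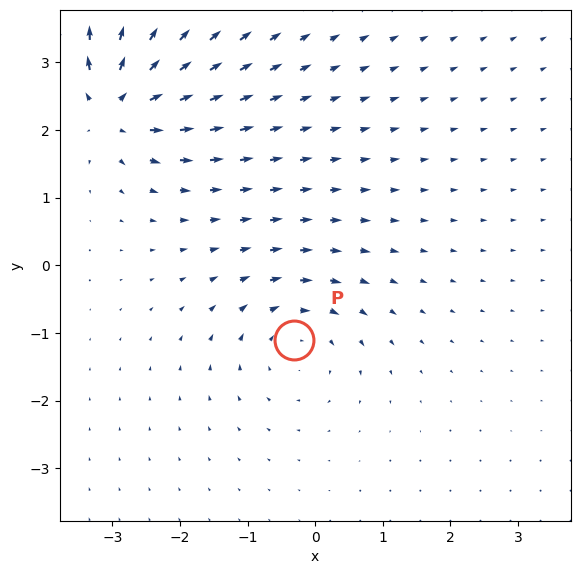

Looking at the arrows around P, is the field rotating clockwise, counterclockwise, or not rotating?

Near P at (-0.3, -1.1) the arrows circulate clockwise. The curl (z-component) there is about -4; negative curl means clockwise rotation.

clockwise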